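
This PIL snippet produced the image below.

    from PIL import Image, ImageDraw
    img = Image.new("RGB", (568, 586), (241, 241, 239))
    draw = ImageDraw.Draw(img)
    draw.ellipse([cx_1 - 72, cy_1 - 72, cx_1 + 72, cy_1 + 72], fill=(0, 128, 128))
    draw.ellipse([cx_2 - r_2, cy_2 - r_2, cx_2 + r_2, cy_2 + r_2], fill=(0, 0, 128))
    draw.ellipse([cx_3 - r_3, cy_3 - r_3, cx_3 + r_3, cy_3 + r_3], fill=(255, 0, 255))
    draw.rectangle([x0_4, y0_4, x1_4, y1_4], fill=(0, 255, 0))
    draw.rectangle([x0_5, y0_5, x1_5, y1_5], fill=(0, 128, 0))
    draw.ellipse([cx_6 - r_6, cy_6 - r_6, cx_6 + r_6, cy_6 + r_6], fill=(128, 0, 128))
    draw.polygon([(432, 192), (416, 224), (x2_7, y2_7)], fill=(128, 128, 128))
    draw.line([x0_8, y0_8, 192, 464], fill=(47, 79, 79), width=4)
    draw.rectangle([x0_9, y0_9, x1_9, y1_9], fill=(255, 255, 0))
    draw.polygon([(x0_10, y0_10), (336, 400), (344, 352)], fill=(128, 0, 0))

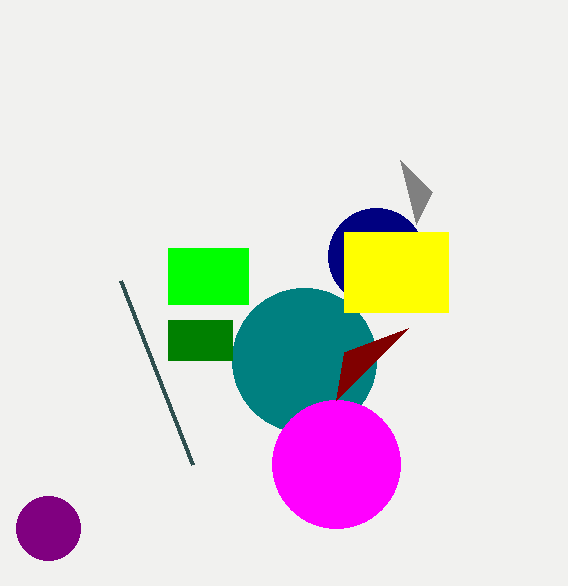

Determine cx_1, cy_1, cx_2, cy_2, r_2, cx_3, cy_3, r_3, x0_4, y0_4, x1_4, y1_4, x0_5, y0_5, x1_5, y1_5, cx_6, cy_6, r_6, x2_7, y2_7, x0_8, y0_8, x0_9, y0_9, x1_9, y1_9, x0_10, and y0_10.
cx_1 = 304
cy_1 = 360
cx_2 = 376
cy_2 = 256
r_2 = 48
cx_3 = 336
cy_3 = 464
r_3 = 64
x0_4 = 168
y0_4 = 248
x1_4 = 248
y1_4 = 304
x0_5 = 168
y0_5 = 320
x1_5 = 232
y1_5 = 360
cx_6 = 48
cy_6 = 528
r_6 = 32
x2_7 = 400
y2_7 = 160
x0_8 = 120
y0_8 = 280
x0_9 = 344
y0_9 = 232
x1_9 = 448
y1_9 = 312
x0_10 = 408
y0_10 = 328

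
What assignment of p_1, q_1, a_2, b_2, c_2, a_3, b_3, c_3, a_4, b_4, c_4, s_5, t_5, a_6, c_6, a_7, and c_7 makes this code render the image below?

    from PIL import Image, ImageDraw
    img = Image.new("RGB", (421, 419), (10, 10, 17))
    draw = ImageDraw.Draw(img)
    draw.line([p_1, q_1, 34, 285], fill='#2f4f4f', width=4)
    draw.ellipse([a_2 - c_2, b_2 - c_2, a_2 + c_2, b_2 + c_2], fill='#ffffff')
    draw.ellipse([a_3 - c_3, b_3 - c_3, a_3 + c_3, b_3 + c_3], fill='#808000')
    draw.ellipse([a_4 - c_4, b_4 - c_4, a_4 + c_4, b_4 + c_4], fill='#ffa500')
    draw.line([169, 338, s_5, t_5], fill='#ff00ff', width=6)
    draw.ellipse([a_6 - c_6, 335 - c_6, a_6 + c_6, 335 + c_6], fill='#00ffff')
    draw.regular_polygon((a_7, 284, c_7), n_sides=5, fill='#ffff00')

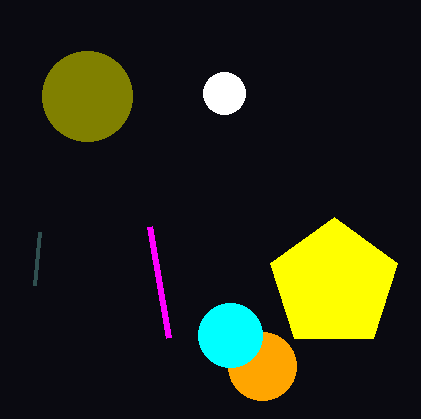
p_1 = 39; q_1 = 232; a_2 = 224; b_2 = 93; c_2 = 21; a_3 = 87; b_3 = 96; c_3 = 45; a_4 = 262; b_4 = 366; c_4 = 34; s_5 = 150; t_5 = 227; a_6 = 230; c_6 = 32; a_7 = 334; c_7 = 67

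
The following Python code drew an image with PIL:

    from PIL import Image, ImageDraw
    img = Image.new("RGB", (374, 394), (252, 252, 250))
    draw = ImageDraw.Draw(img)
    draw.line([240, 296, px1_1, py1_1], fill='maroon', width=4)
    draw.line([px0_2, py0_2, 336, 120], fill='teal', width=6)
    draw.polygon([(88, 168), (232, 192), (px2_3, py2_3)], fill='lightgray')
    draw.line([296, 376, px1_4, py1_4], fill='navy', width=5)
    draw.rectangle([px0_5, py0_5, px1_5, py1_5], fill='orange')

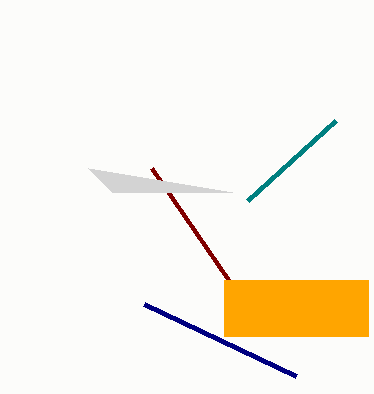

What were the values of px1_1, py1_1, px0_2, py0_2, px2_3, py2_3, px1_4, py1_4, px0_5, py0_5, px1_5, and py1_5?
px1_1 = 152; py1_1 = 168; px0_2 = 248; py0_2 = 200; px2_3 = 112; py2_3 = 192; px1_4 = 144; py1_4 = 304; px0_5 = 224; py0_5 = 280; px1_5 = 368; py1_5 = 336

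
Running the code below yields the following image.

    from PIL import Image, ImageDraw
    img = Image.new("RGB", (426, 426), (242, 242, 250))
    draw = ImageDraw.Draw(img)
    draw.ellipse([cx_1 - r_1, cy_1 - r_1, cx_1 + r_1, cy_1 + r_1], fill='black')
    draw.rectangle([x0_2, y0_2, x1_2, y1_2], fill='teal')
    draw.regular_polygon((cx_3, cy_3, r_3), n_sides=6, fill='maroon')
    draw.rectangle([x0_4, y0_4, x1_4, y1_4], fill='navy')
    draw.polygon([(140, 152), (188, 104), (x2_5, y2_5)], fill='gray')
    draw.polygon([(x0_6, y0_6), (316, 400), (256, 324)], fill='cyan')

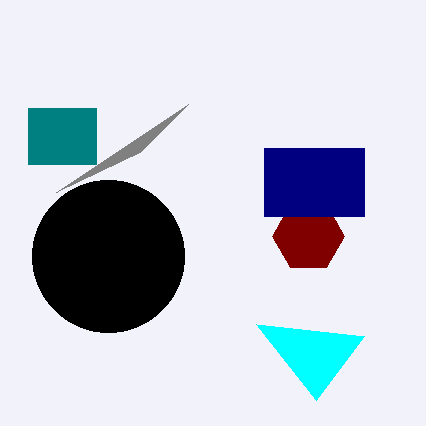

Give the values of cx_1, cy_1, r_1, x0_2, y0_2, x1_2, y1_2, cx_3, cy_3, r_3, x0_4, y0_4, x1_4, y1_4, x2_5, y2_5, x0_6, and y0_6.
cx_1 = 108; cy_1 = 256; r_1 = 76; x0_2 = 28; y0_2 = 108; x1_2 = 96; y1_2 = 164; cx_3 = 308; cy_3 = 236; r_3 = 36; x0_4 = 264; y0_4 = 148; x1_4 = 364; y1_4 = 216; x2_5 = 56; y2_5 = 192; x0_6 = 364; y0_6 = 336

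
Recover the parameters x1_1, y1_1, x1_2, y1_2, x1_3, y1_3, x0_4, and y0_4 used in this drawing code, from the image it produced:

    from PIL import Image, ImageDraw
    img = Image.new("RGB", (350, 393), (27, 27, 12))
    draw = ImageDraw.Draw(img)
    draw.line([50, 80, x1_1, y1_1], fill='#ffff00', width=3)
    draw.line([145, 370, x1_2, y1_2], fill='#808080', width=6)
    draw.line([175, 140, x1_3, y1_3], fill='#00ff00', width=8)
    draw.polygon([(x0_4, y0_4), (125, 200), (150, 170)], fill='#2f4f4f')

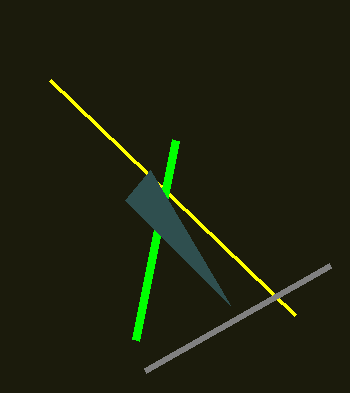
x1_1 = 295, y1_1 = 315, x1_2 = 330, y1_2 = 265, x1_3 = 135, y1_3 = 340, x0_4 = 230, y0_4 = 305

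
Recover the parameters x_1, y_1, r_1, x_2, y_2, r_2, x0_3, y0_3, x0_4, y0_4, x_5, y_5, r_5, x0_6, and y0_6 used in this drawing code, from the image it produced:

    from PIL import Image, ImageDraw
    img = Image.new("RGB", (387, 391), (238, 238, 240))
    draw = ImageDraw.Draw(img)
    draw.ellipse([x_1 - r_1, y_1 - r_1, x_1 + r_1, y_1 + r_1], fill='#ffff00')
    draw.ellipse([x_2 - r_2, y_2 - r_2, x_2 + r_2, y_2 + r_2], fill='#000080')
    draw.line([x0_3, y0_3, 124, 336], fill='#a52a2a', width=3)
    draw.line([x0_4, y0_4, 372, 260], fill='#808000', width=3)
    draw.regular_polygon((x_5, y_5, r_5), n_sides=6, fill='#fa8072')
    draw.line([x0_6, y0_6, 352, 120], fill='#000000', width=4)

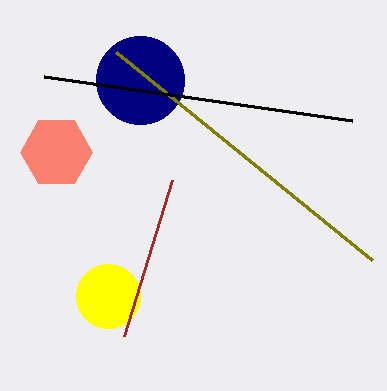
x_1 = 108; y_1 = 296; r_1 = 32; x_2 = 140; y_2 = 80; r_2 = 44; x0_3 = 172; y0_3 = 180; x0_4 = 116; y0_4 = 52; x_5 = 56; y_5 = 152; r_5 = 36; x0_6 = 44; y0_6 = 76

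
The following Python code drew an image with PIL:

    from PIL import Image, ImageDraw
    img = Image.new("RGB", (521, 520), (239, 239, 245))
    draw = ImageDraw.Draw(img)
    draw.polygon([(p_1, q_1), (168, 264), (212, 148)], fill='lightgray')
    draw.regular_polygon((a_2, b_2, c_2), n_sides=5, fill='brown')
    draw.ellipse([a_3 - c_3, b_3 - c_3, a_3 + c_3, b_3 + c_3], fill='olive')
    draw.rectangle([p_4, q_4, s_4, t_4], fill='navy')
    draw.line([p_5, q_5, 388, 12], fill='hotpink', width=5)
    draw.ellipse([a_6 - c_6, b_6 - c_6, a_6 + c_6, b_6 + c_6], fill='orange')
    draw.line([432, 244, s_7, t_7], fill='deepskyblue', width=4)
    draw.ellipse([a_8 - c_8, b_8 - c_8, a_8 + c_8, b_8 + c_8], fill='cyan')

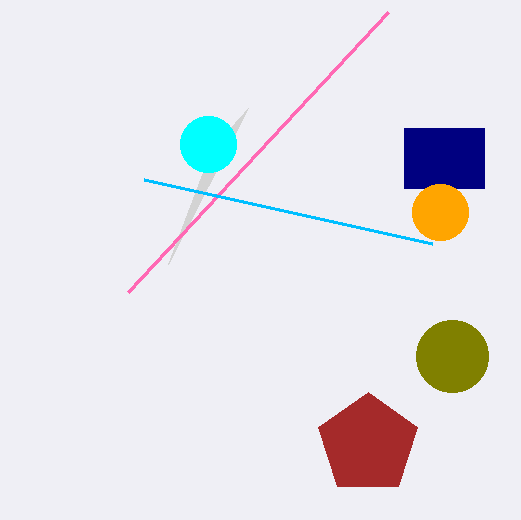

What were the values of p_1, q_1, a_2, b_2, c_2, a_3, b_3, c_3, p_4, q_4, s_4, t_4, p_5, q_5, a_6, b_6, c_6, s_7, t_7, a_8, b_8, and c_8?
p_1 = 248; q_1 = 108; a_2 = 368; b_2 = 444; c_2 = 52; a_3 = 452; b_3 = 356; c_3 = 36; p_4 = 404; q_4 = 128; s_4 = 484; t_4 = 188; p_5 = 128; q_5 = 292; a_6 = 440; b_6 = 212; c_6 = 28; s_7 = 144; t_7 = 180; a_8 = 208; b_8 = 144; c_8 = 28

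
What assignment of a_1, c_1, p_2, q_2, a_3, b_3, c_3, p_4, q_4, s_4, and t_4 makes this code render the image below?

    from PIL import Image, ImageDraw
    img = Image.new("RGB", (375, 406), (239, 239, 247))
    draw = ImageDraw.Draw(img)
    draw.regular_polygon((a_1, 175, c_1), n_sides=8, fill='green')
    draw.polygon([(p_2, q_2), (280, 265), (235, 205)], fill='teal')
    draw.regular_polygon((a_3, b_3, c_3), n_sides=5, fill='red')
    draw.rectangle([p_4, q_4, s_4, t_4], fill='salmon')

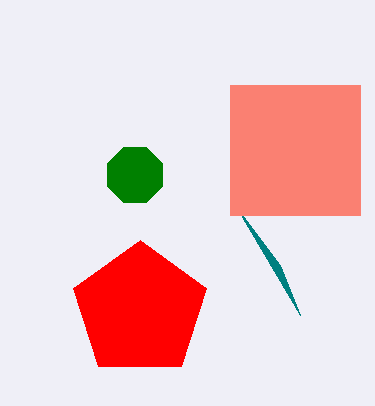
a_1 = 135, c_1 = 30, p_2 = 300, q_2 = 315, a_3 = 140, b_3 = 310, c_3 = 70, p_4 = 230, q_4 = 85, s_4 = 360, t_4 = 215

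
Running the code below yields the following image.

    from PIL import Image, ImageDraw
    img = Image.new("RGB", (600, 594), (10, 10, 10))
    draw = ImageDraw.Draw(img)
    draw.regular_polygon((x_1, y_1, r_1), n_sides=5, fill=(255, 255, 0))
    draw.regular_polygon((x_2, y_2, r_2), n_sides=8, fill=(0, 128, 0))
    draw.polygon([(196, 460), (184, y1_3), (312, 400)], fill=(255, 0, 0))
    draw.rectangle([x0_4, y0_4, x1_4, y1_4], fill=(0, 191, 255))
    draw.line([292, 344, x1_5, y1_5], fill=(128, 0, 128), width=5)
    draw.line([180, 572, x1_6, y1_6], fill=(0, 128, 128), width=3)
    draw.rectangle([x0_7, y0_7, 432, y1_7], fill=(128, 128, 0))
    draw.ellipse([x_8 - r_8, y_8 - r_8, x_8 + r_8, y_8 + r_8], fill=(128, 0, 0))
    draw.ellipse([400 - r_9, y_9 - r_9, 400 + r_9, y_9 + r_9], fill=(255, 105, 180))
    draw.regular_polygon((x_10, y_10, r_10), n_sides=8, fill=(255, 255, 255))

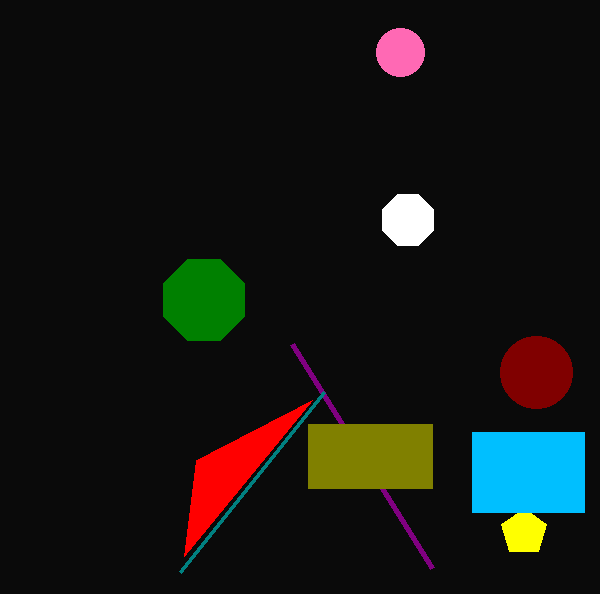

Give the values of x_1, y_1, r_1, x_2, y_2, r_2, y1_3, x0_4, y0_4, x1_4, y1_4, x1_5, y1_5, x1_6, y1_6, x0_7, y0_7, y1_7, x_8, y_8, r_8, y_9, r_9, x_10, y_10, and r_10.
x_1 = 524
y_1 = 532
r_1 = 24
x_2 = 204
y_2 = 300
r_2 = 44
y1_3 = 556
x0_4 = 472
y0_4 = 432
x1_4 = 584
y1_4 = 512
x1_5 = 432
y1_5 = 568
x1_6 = 324
y1_6 = 392
x0_7 = 308
y0_7 = 424
y1_7 = 488
x_8 = 536
y_8 = 372
r_8 = 36
y_9 = 52
r_9 = 24
x_10 = 408
y_10 = 220
r_10 = 28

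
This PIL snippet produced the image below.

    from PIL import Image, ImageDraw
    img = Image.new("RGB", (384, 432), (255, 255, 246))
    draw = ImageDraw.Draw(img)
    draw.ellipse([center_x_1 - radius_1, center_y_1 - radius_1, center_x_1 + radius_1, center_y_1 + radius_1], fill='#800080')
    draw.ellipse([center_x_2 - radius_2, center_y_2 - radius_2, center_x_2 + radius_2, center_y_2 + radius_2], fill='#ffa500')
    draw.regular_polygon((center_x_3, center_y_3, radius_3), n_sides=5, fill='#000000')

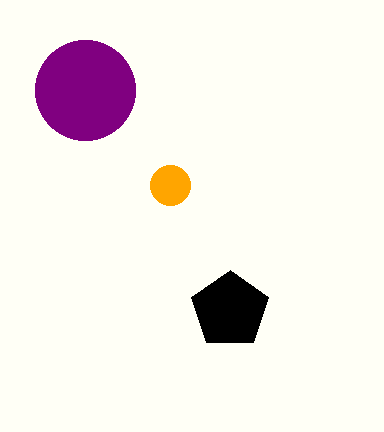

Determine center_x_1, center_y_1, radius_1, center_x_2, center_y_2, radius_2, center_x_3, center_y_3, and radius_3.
center_x_1 = 85, center_y_1 = 90, radius_1 = 50, center_x_2 = 170, center_y_2 = 185, radius_2 = 20, center_x_3 = 230, center_y_3 = 310, radius_3 = 40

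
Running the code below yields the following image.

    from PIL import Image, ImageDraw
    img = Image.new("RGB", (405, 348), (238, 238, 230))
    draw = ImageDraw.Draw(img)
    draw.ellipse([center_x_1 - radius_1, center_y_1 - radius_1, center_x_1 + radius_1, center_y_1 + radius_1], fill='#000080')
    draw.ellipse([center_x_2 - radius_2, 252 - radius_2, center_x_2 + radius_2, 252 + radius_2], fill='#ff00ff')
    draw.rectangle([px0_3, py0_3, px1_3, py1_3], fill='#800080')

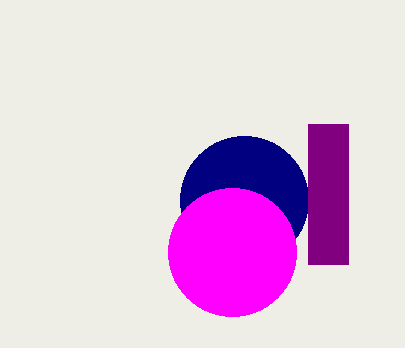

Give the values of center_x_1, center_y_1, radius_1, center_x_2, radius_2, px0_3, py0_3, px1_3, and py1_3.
center_x_1 = 244, center_y_1 = 200, radius_1 = 64, center_x_2 = 232, radius_2 = 64, px0_3 = 308, py0_3 = 124, px1_3 = 348, py1_3 = 264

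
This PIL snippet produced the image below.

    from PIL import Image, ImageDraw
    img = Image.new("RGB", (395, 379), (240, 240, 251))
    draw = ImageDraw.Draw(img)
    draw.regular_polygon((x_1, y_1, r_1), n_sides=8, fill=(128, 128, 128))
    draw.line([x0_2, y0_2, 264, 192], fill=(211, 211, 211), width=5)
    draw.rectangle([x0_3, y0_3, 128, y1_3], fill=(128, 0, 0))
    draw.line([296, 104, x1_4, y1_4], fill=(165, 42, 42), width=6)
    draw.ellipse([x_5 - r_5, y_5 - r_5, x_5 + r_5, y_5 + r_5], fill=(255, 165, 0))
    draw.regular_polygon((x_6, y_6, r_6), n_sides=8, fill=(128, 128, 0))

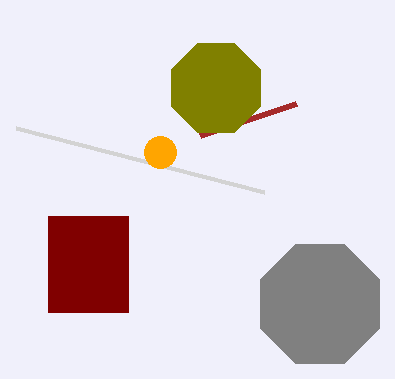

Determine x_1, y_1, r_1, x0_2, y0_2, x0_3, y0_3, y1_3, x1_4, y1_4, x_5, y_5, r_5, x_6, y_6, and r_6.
x_1 = 320; y_1 = 304; r_1 = 64; x0_2 = 16; y0_2 = 128; x0_3 = 48; y0_3 = 216; y1_3 = 312; x1_4 = 200; y1_4 = 136; x_5 = 160; y_5 = 152; r_5 = 16; x_6 = 216; y_6 = 88; r_6 = 48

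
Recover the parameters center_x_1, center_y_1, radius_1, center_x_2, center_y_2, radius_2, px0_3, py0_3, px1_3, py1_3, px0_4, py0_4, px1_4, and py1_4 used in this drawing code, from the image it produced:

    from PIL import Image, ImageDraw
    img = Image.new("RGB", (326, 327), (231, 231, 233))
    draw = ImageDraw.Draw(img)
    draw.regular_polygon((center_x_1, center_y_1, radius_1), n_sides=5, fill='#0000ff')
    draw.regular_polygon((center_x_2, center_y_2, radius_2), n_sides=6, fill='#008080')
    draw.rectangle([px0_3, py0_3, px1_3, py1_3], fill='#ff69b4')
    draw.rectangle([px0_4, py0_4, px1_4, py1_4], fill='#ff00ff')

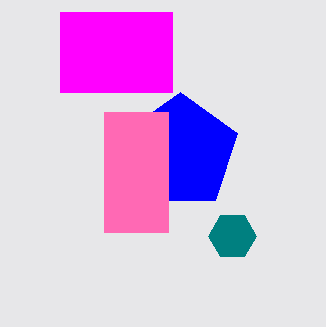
center_x_1 = 180; center_y_1 = 152; radius_1 = 60; center_x_2 = 232; center_y_2 = 236; radius_2 = 24; px0_3 = 104; py0_3 = 112; px1_3 = 168; py1_3 = 232; px0_4 = 60; py0_4 = 12; px1_4 = 172; py1_4 = 92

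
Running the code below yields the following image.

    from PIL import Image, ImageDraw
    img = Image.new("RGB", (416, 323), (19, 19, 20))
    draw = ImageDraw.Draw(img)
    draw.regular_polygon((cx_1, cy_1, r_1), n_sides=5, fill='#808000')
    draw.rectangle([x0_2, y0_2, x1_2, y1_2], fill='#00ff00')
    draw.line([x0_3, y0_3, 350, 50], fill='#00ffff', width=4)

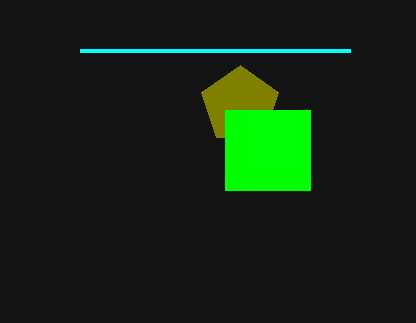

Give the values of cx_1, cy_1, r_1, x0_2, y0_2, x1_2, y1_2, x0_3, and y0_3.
cx_1 = 240, cy_1 = 105, r_1 = 40, x0_2 = 225, y0_2 = 110, x1_2 = 310, y1_2 = 190, x0_3 = 80, y0_3 = 50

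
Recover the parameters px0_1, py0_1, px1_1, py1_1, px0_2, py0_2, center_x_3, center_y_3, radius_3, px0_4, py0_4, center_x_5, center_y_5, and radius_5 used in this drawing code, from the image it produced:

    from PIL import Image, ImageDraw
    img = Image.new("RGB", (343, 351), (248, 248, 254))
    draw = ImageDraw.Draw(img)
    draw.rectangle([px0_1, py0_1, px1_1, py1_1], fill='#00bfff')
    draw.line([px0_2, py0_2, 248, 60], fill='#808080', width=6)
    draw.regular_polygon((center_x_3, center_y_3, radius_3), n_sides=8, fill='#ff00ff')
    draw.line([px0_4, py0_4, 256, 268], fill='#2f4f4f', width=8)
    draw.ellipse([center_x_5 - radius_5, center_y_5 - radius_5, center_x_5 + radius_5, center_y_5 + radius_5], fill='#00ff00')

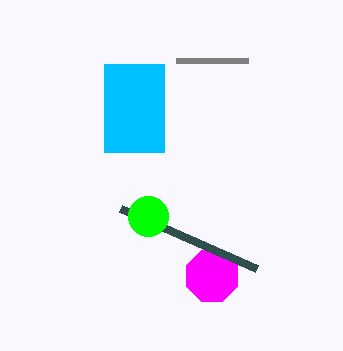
px0_1 = 104, py0_1 = 64, px1_1 = 164, py1_1 = 152, px0_2 = 176, py0_2 = 60, center_x_3 = 212, center_y_3 = 276, radius_3 = 28, px0_4 = 120, py0_4 = 208, center_x_5 = 148, center_y_5 = 216, radius_5 = 20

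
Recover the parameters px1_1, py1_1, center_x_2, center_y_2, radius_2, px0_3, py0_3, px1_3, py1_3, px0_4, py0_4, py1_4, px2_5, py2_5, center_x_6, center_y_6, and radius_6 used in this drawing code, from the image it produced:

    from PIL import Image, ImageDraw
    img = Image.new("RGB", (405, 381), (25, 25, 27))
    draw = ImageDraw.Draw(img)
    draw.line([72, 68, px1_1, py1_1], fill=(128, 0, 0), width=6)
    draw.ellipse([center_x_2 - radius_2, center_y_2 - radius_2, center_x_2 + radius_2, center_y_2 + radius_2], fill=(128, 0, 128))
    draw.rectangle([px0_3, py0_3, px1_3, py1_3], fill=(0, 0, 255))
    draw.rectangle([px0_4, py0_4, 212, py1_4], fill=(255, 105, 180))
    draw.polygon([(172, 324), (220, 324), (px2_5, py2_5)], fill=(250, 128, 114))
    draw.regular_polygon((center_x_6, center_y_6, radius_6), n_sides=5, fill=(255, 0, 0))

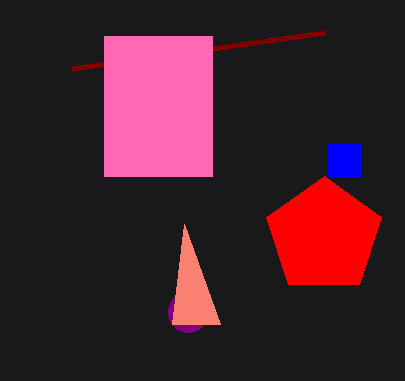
px1_1 = 324, py1_1 = 32, center_x_2 = 188, center_y_2 = 312, radius_2 = 20, px0_3 = 328, py0_3 = 144, px1_3 = 360, py1_3 = 176, px0_4 = 104, py0_4 = 36, py1_4 = 176, px2_5 = 184, py2_5 = 224, center_x_6 = 324, center_y_6 = 236, radius_6 = 60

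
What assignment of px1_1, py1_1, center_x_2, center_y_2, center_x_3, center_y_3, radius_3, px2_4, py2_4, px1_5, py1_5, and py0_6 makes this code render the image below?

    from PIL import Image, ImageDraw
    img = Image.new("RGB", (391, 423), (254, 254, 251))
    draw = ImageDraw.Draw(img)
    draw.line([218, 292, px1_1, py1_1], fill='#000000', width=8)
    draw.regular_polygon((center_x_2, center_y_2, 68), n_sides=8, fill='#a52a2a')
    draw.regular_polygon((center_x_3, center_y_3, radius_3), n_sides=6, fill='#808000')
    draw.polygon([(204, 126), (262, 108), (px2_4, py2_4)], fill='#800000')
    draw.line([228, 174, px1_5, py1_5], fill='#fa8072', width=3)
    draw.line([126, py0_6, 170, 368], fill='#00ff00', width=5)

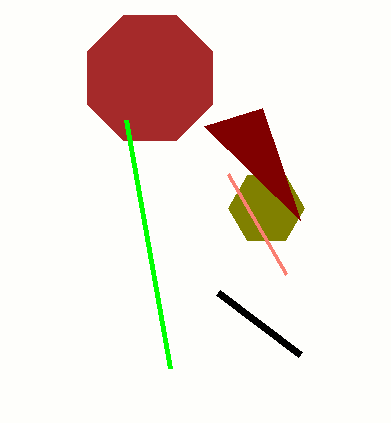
px1_1 = 300; py1_1 = 354; center_x_2 = 150; center_y_2 = 78; center_x_3 = 266; center_y_3 = 208; radius_3 = 38; px2_4 = 300; py2_4 = 220; px1_5 = 286; py1_5 = 274; py0_6 = 120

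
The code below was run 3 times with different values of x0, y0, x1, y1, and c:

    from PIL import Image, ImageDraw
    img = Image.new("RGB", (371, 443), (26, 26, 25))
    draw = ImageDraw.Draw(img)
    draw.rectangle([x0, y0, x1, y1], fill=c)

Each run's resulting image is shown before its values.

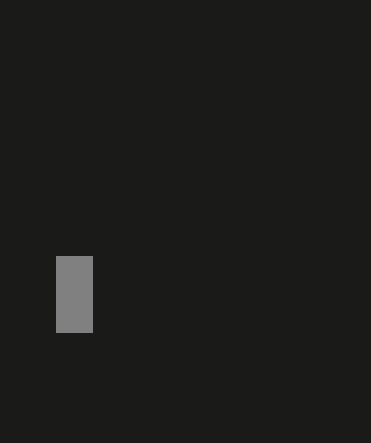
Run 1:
x0 = 56; y0 = 256; x1 = 92; y1 = 332; c = 'gray'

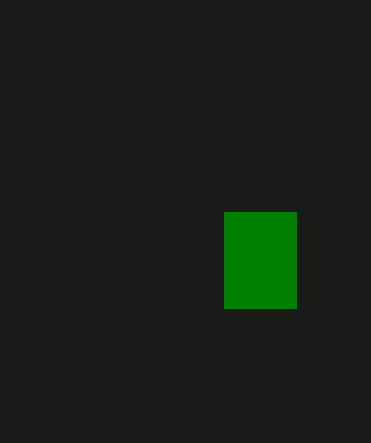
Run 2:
x0 = 224
y0 = 212
x1 = 296
y1 = 308
c = 'green'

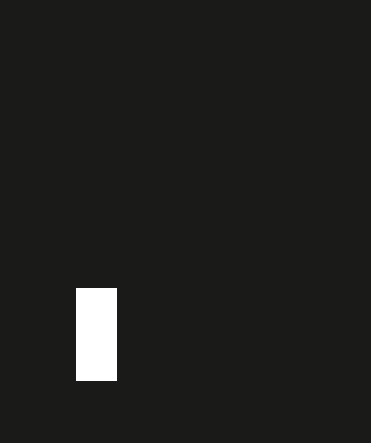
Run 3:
x0 = 76; y0 = 288; x1 = 116; y1 = 380; c = 'white'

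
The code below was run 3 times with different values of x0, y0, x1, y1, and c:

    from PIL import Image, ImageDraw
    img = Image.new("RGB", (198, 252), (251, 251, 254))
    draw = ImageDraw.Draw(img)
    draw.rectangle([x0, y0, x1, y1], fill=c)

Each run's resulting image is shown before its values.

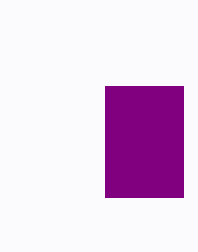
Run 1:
x0 = 105
y0 = 86
x1 = 183
y1 = 197
c = 'purple'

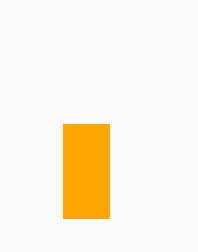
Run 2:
x0 = 63
y0 = 124
x1 = 109
y1 = 218
c = 'orange'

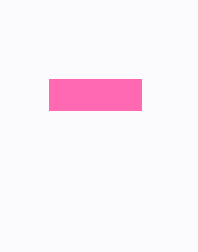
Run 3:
x0 = 49
y0 = 79
x1 = 141
y1 = 110
c = 'hotpink'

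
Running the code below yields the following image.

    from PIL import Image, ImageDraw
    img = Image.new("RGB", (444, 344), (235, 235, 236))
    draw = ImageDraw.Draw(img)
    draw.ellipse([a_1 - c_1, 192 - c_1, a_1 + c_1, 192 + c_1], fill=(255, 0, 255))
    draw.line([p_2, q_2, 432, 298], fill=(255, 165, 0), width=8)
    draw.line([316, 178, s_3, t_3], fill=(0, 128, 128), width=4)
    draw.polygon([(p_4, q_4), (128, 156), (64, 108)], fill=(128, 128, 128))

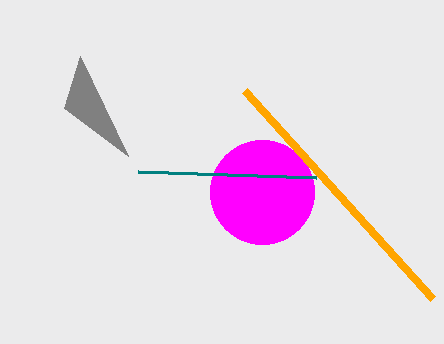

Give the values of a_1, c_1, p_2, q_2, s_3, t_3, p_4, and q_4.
a_1 = 262
c_1 = 52
p_2 = 244
q_2 = 90
s_3 = 138
t_3 = 172
p_4 = 80
q_4 = 56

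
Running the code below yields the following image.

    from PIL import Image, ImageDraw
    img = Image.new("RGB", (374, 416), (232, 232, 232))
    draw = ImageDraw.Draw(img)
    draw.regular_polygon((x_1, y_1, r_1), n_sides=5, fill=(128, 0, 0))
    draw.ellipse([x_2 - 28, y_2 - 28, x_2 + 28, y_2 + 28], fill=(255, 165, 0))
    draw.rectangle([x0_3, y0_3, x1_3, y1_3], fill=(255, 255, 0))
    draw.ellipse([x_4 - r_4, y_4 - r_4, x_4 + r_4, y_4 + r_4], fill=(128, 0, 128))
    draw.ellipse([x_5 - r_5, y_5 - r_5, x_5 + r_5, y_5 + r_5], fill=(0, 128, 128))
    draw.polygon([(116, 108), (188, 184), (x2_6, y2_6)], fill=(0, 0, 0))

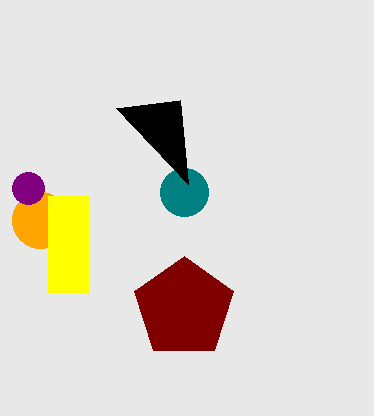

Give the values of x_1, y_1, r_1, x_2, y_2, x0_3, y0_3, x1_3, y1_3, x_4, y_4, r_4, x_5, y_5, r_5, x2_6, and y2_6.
x_1 = 184; y_1 = 308; r_1 = 52; x_2 = 40; y_2 = 220; x0_3 = 48; y0_3 = 196; x1_3 = 88; y1_3 = 292; x_4 = 28; y_4 = 188; r_4 = 16; x_5 = 184; y_5 = 192; r_5 = 24; x2_6 = 180; y2_6 = 100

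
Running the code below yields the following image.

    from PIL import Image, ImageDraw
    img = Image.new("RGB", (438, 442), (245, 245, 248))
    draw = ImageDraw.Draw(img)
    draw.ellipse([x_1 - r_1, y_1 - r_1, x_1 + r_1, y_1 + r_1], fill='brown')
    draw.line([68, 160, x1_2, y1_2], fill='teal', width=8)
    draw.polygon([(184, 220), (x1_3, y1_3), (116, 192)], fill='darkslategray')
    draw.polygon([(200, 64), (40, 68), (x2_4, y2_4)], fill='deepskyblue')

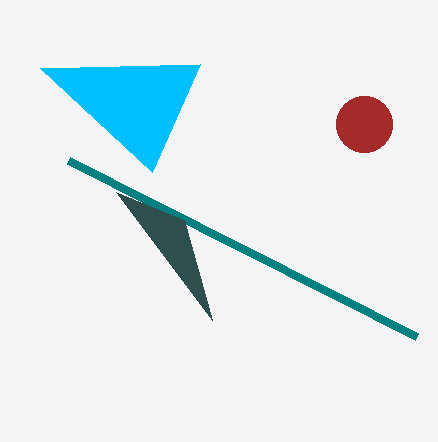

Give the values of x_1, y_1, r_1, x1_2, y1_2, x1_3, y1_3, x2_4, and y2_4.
x_1 = 364; y_1 = 124; r_1 = 28; x1_2 = 416; y1_2 = 336; x1_3 = 212; y1_3 = 320; x2_4 = 152; y2_4 = 172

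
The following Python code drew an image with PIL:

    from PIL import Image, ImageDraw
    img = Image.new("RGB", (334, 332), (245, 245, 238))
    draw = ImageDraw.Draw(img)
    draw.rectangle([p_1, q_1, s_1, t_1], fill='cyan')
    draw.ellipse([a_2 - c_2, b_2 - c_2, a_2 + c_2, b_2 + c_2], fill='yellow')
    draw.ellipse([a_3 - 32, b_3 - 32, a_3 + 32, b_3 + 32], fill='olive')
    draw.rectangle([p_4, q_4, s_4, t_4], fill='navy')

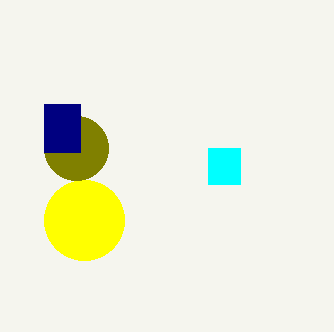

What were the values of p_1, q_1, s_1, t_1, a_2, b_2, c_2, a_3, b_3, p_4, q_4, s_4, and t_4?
p_1 = 208
q_1 = 148
s_1 = 240
t_1 = 184
a_2 = 84
b_2 = 220
c_2 = 40
a_3 = 76
b_3 = 148
p_4 = 44
q_4 = 104
s_4 = 80
t_4 = 152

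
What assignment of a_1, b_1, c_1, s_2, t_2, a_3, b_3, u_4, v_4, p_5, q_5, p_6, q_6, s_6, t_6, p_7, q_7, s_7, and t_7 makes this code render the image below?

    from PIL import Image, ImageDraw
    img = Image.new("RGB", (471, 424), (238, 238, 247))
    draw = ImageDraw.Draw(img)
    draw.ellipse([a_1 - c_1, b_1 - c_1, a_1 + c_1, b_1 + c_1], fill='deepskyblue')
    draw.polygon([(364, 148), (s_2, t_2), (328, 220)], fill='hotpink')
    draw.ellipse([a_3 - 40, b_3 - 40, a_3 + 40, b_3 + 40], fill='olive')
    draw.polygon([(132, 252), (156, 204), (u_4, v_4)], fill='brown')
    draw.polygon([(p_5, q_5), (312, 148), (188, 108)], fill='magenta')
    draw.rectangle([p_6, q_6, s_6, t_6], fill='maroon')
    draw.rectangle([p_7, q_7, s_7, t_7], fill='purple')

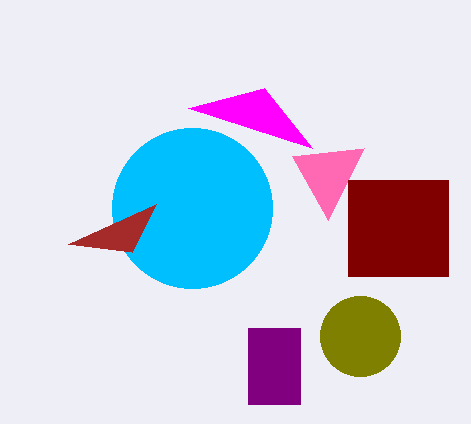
a_1 = 192
b_1 = 208
c_1 = 80
s_2 = 292
t_2 = 156
a_3 = 360
b_3 = 336
u_4 = 68
v_4 = 244
p_5 = 264
q_5 = 88
p_6 = 348
q_6 = 180
s_6 = 448
t_6 = 276
p_7 = 248
q_7 = 328
s_7 = 300
t_7 = 404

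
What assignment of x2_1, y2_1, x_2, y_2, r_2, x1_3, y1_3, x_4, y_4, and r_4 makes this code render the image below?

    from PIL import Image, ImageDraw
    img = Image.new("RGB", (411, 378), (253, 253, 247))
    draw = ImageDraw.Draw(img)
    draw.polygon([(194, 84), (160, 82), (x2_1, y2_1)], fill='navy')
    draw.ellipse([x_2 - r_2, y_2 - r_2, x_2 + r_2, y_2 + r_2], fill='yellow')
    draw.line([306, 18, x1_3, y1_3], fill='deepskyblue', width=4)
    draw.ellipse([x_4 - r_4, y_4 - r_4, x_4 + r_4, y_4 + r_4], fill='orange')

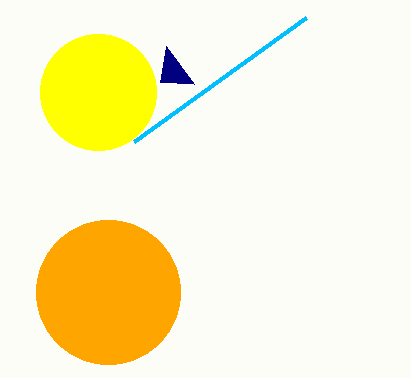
x2_1 = 166
y2_1 = 46
x_2 = 98
y_2 = 92
r_2 = 58
x1_3 = 134
y1_3 = 142
x_4 = 108
y_4 = 292
r_4 = 72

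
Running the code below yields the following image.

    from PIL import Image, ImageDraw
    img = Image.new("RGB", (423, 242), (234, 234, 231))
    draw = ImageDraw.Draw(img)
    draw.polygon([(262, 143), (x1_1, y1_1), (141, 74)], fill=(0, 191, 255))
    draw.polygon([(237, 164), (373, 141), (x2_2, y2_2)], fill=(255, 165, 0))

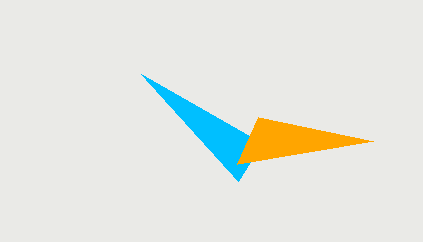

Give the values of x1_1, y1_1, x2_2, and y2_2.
x1_1 = 238; y1_1 = 181; x2_2 = 258; y2_2 = 117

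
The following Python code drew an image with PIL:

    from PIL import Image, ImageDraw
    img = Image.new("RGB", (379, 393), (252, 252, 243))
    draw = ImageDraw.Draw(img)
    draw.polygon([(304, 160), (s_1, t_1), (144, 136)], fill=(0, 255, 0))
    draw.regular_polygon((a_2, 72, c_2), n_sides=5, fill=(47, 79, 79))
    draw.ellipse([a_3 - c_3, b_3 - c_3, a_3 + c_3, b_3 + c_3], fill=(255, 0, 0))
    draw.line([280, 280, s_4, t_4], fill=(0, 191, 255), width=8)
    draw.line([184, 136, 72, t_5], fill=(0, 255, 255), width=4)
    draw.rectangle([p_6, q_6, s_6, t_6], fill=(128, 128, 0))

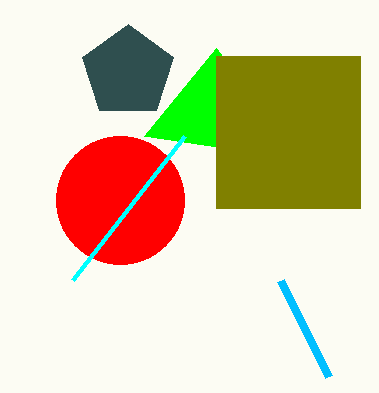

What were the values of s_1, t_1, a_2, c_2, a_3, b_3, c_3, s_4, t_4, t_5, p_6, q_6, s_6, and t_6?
s_1 = 216; t_1 = 48; a_2 = 128; c_2 = 48; a_3 = 120; b_3 = 200; c_3 = 64; s_4 = 328; t_4 = 376; t_5 = 280; p_6 = 216; q_6 = 56; s_6 = 360; t_6 = 208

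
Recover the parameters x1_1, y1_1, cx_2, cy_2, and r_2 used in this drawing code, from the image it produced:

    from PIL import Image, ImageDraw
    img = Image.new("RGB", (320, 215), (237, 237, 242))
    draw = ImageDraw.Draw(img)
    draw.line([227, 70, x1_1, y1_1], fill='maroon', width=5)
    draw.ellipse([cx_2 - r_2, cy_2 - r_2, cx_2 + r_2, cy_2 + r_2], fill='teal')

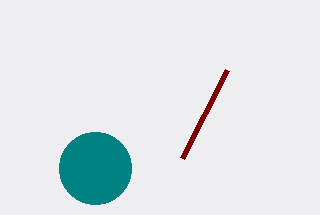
x1_1 = 182
y1_1 = 158
cx_2 = 95
cy_2 = 168
r_2 = 36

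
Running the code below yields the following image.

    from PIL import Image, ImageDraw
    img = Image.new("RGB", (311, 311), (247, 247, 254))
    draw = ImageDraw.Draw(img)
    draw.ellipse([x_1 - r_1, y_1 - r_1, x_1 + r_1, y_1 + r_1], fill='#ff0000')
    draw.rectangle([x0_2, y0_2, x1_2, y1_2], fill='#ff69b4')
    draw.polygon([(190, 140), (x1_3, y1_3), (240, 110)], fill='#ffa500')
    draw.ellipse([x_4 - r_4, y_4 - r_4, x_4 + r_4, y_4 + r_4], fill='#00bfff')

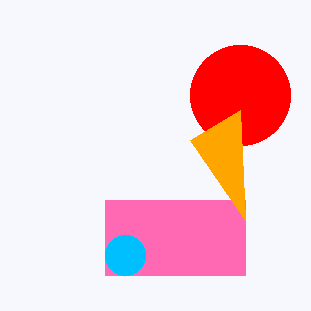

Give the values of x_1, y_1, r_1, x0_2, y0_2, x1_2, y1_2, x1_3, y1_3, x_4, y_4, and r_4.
x_1 = 240
y_1 = 95
r_1 = 50
x0_2 = 105
y0_2 = 200
x1_2 = 245
y1_2 = 275
x1_3 = 245
y1_3 = 220
x_4 = 125
y_4 = 255
r_4 = 20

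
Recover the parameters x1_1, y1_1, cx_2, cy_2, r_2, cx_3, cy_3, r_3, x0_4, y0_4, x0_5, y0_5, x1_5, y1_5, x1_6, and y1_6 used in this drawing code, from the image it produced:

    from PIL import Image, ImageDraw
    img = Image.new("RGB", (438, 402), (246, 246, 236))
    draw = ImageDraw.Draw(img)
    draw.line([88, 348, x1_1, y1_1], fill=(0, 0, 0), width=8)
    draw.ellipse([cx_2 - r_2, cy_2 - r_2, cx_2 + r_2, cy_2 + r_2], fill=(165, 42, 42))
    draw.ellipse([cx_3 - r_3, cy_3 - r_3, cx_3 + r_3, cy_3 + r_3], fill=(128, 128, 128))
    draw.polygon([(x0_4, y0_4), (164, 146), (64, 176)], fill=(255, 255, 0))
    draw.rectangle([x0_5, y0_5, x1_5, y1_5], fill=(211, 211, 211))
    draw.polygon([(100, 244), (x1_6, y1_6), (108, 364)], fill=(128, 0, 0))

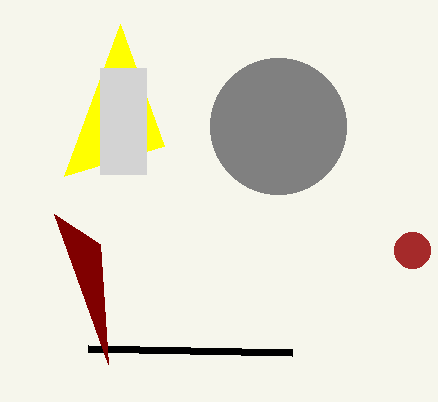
x1_1 = 292; y1_1 = 352; cx_2 = 412; cy_2 = 250; r_2 = 18; cx_3 = 278; cy_3 = 126; r_3 = 68; x0_4 = 120; y0_4 = 24; x0_5 = 100; y0_5 = 68; x1_5 = 146; y1_5 = 174; x1_6 = 54; y1_6 = 214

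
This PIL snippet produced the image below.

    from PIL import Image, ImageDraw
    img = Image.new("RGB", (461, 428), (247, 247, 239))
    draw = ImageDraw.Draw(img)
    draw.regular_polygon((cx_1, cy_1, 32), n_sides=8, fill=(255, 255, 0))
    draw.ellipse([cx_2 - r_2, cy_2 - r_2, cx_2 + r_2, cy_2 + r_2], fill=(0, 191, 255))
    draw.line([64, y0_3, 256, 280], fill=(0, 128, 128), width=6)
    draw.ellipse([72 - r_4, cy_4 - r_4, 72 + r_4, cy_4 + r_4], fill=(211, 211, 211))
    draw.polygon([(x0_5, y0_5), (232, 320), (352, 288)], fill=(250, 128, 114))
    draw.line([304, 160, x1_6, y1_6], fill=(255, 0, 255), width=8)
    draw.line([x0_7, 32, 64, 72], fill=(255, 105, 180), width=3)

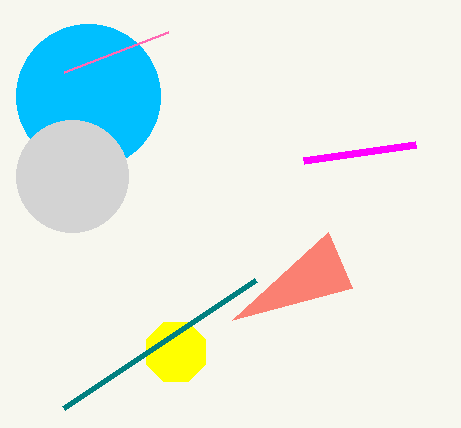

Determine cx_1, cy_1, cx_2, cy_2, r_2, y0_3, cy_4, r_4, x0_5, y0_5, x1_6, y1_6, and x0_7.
cx_1 = 176, cy_1 = 352, cx_2 = 88, cy_2 = 96, r_2 = 72, y0_3 = 408, cy_4 = 176, r_4 = 56, x0_5 = 328, y0_5 = 232, x1_6 = 416, y1_6 = 144, x0_7 = 168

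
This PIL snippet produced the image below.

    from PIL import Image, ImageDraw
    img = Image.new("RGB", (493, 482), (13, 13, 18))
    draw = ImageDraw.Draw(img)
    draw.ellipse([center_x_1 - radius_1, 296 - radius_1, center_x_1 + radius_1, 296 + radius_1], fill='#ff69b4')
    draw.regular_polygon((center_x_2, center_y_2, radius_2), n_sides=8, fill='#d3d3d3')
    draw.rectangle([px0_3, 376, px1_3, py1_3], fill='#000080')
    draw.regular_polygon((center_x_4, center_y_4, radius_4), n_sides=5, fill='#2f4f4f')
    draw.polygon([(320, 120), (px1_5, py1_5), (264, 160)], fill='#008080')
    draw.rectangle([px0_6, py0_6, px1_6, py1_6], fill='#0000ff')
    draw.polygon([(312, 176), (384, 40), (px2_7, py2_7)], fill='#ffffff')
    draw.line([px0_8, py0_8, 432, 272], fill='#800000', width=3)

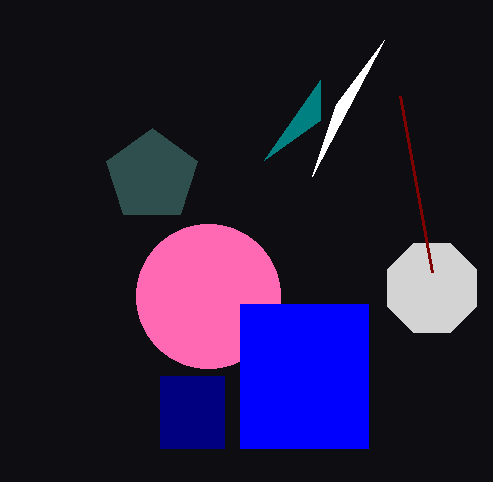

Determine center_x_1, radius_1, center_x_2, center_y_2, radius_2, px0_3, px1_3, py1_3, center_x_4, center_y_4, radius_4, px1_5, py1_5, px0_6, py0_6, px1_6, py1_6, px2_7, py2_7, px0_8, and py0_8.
center_x_1 = 208; radius_1 = 72; center_x_2 = 432; center_y_2 = 288; radius_2 = 48; px0_3 = 160; px1_3 = 224; py1_3 = 448; center_x_4 = 152; center_y_4 = 176; radius_4 = 48; px1_5 = 320; py1_5 = 80; px0_6 = 240; py0_6 = 304; px1_6 = 368; py1_6 = 448; px2_7 = 336; py2_7 = 104; px0_8 = 400; py0_8 = 96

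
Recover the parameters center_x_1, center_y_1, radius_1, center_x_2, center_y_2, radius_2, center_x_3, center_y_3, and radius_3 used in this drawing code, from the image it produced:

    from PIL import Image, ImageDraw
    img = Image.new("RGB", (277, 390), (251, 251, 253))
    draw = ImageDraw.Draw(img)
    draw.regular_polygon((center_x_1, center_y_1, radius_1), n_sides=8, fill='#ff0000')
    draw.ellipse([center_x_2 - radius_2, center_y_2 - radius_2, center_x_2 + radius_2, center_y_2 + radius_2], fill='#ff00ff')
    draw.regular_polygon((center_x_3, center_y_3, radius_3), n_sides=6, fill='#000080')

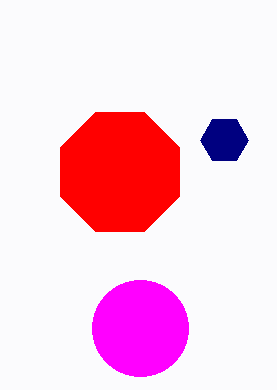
center_x_1 = 120, center_y_1 = 172, radius_1 = 64, center_x_2 = 140, center_y_2 = 328, radius_2 = 48, center_x_3 = 224, center_y_3 = 140, radius_3 = 24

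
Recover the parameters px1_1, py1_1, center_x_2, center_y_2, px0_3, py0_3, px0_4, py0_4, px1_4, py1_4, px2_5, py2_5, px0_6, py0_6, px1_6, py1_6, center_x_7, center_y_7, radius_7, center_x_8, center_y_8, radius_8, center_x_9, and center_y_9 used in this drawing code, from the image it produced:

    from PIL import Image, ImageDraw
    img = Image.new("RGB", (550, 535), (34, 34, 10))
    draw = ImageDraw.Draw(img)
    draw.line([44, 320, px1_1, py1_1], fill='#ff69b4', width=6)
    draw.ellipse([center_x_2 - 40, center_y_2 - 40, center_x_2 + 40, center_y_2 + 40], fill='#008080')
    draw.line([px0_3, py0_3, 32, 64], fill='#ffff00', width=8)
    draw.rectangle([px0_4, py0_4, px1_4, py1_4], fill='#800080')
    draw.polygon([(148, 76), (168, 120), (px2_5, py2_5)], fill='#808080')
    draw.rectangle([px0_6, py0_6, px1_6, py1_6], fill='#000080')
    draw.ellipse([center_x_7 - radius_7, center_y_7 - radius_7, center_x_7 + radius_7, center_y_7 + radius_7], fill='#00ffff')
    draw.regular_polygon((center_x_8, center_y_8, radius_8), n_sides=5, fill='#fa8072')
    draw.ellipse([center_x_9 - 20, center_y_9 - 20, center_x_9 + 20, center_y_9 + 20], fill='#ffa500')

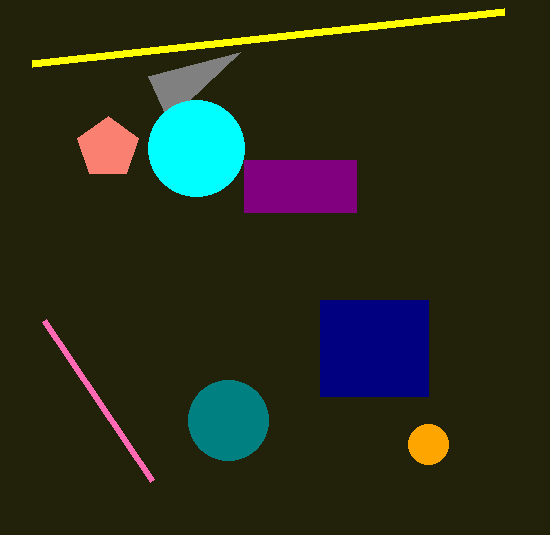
px1_1 = 152; py1_1 = 480; center_x_2 = 228; center_y_2 = 420; px0_3 = 504; py0_3 = 12; px0_4 = 244; py0_4 = 160; px1_4 = 356; py1_4 = 212; px2_5 = 240; py2_5 = 52; px0_6 = 320; py0_6 = 300; px1_6 = 428; py1_6 = 396; center_x_7 = 196; center_y_7 = 148; radius_7 = 48; center_x_8 = 108; center_y_8 = 148; radius_8 = 32; center_x_9 = 428; center_y_9 = 444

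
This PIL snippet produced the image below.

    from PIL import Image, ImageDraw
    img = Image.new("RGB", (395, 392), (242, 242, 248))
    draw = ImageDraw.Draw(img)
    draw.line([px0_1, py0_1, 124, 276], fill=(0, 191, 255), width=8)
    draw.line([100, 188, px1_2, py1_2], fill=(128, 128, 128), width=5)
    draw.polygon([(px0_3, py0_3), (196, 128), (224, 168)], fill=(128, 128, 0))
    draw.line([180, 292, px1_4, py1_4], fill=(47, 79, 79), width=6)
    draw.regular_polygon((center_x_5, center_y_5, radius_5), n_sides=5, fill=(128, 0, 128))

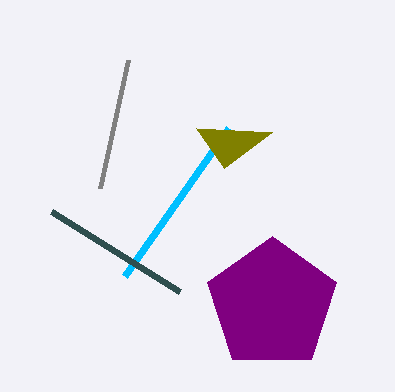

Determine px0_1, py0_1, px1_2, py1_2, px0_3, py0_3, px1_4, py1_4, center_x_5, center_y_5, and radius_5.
px0_1 = 228, py0_1 = 128, px1_2 = 128, py1_2 = 60, px0_3 = 272, py0_3 = 132, px1_4 = 52, py1_4 = 212, center_x_5 = 272, center_y_5 = 304, radius_5 = 68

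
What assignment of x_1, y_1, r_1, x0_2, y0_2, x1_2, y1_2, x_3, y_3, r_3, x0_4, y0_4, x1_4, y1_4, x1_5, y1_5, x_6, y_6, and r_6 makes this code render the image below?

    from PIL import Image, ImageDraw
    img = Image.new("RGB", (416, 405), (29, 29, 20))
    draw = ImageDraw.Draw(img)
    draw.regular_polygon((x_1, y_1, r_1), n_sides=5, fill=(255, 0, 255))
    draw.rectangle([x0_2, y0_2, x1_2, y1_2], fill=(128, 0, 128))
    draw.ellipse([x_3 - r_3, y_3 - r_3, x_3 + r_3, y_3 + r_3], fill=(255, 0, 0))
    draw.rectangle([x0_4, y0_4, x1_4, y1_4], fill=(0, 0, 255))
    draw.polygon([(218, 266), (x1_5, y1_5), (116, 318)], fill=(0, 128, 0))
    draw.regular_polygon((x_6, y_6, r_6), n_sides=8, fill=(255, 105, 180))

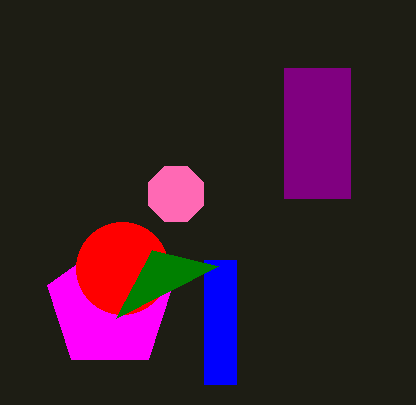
x_1 = 110; y_1 = 306; r_1 = 66; x0_2 = 284; y0_2 = 68; x1_2 = 350; y1_2 = 198; x_3 = 122; y_3 = 268; r_3 = 46; x0_4 = 204; y0_4 = 260; x1_4 = 236; y1_4 = 384; x1_5 = 152; y1_5 = 250; x_6 = 176; y_6 = 194; r_6 = 30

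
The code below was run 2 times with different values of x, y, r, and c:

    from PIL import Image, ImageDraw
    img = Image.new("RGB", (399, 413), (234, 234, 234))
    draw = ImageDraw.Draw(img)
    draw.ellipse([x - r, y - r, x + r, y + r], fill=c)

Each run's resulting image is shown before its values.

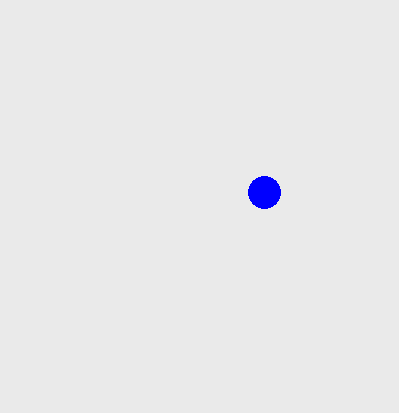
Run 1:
x = 264, y = 192, r = 16, c = 'blue'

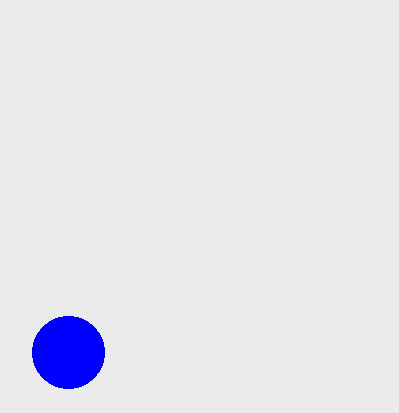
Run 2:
x = 68
y = 352
r = 36
c = 'blue'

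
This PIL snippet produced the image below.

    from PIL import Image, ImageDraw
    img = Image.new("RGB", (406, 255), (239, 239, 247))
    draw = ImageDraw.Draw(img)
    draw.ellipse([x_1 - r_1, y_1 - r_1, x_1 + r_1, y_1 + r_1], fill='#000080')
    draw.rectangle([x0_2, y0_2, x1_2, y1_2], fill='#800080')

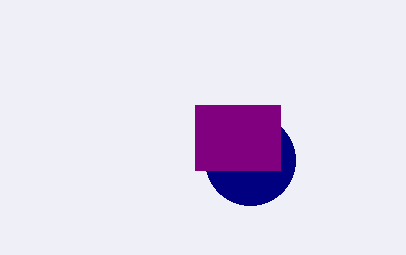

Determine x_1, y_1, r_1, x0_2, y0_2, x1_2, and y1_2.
x_1 = 250, y_1 = 160, r_1 = 45, x0_2 = 195, y0_2 = 105, x1_2 = 280, y1_2 = 170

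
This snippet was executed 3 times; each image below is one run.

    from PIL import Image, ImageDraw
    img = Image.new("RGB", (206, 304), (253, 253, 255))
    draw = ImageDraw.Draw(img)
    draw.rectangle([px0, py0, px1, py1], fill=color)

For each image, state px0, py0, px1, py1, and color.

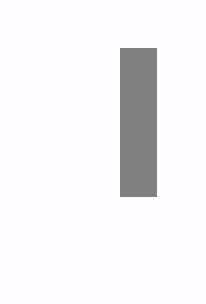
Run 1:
px0 = 120, py0 = 48, px1 = 156, py1 = 196, color = 'gray'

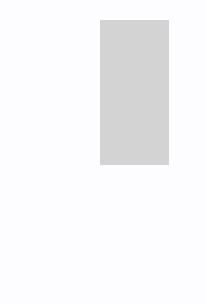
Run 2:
px0 = 100; py0 = 20; px1 = 168; py1 = 164; color = 'lightgray'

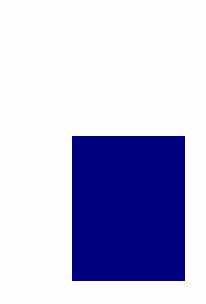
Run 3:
px0 = 72, py0 = 136, px1 = 184, py1 = 280, color = 'navy'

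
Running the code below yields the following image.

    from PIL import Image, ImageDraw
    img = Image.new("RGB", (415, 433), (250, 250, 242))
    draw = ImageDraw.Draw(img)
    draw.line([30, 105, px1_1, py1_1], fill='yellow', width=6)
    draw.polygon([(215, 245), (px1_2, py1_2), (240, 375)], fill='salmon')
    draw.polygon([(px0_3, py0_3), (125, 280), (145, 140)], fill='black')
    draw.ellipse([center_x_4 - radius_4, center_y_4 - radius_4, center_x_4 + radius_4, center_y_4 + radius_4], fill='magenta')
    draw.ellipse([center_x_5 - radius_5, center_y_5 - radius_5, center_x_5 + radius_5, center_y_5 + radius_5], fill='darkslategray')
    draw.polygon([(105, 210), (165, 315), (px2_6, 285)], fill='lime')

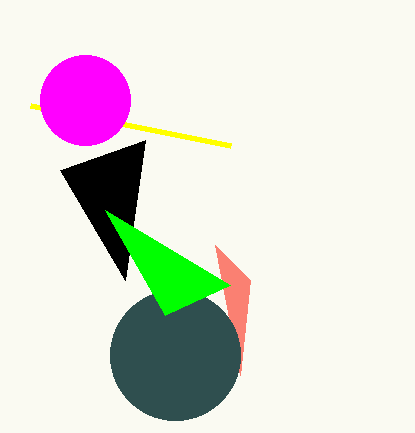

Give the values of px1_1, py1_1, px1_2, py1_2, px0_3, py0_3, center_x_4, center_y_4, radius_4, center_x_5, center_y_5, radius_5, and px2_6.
px1_1 = 230
py1_1 = 145
px1_2 = 250
py1_2 = 280
px0_3 = 60
py0_3 = 170
center_x_4 = 85
center_y_4 = 100
radius_4 = 45
center_x_5 = 175
center_y_5 = 355
radius_5 = 65
px2_6 = 230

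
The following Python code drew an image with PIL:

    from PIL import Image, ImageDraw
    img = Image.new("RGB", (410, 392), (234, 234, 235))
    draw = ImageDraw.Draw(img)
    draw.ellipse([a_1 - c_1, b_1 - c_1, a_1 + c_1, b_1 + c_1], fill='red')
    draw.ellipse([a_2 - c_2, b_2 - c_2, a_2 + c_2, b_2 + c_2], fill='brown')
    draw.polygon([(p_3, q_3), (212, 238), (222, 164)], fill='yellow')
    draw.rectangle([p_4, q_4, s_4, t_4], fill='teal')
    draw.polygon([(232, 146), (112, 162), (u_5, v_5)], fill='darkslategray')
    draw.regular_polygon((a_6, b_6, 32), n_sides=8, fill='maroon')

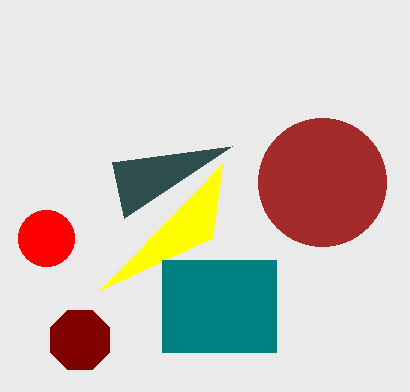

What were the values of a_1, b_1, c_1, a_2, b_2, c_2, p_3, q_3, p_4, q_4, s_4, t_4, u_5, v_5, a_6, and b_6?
a_1 = 46, b_1 = 238, c_1 = 28, a_2 = 322, b_2 = 182, c_2 = 64, p_3 = 100, q_3 = 290, p_4 = 162, q_4 = 260, s_4 = 276, t_4 = 352, u_5 = 124, v_5 = 218, a_6 = 80, b_6 = 340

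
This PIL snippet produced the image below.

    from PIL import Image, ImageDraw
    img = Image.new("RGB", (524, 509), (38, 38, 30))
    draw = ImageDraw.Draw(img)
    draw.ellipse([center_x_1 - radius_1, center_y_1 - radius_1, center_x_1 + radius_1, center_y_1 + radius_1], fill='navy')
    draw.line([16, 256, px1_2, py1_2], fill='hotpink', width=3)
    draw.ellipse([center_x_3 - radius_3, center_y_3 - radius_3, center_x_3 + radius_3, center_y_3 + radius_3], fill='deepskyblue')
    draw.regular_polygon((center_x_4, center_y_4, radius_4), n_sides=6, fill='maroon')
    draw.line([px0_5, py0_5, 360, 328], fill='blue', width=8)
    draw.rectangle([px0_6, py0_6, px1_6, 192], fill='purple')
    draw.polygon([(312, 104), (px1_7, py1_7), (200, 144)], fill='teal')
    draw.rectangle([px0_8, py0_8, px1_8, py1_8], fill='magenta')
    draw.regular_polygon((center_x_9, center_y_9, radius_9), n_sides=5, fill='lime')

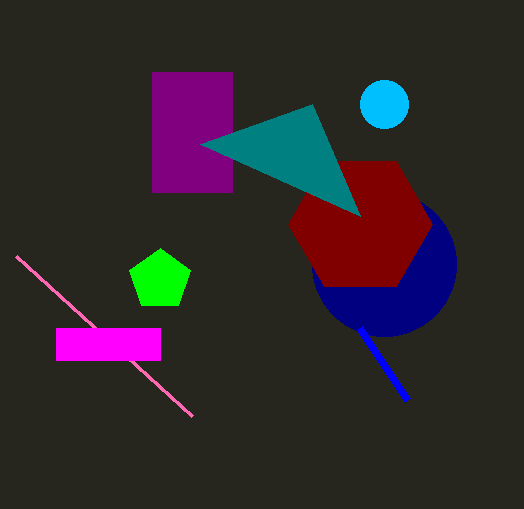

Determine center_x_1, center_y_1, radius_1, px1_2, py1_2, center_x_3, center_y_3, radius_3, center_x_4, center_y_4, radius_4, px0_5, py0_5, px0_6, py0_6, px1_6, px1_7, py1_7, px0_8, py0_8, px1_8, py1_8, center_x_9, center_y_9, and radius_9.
center_x_1 = 384; center_y_1 = 264; radius_1 = 72; px1_2 = 192; py1_2 = 416; center_x_3 = 384; center_y_3 = 104; radius_3 = 24; center_x_4 = 360; center_y_4 = 224; radius_4 = 72; px0_5 = 408; py0_5 = 400; px0_6 = 152; py0_6 = 72; px1_6 = 232; px1_7 = 360; py1_7 = 216; px0_8 = 56; py0_8 = 328; px1_8 = 160; py1_8 = 360; center_x_9 = 160; center_y_9 = 280; radius_9 = 32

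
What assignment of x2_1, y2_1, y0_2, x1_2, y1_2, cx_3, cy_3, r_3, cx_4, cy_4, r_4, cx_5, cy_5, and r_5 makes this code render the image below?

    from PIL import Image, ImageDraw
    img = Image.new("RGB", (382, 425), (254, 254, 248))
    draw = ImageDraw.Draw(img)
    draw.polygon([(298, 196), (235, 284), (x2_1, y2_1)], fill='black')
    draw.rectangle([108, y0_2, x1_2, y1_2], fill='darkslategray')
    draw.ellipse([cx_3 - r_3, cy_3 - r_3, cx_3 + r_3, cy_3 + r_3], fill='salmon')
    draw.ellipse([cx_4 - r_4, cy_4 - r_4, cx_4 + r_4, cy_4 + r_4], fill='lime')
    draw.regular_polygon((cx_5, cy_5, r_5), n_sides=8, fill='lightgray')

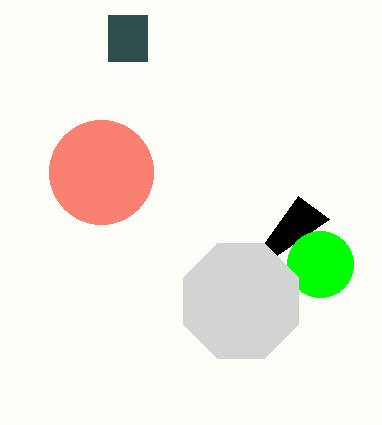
x2_1 = 329
y2_1 = 219
y0_2 = 15
x1_2 = 147
y1_2 = 61
cx_3 = 101
cy_3 = 172
r_3 = 52
cx_4 = 320
cy_4 = 264
r_4 = 33
cx_5 = 241
cy_5 = 301
r_5 = 62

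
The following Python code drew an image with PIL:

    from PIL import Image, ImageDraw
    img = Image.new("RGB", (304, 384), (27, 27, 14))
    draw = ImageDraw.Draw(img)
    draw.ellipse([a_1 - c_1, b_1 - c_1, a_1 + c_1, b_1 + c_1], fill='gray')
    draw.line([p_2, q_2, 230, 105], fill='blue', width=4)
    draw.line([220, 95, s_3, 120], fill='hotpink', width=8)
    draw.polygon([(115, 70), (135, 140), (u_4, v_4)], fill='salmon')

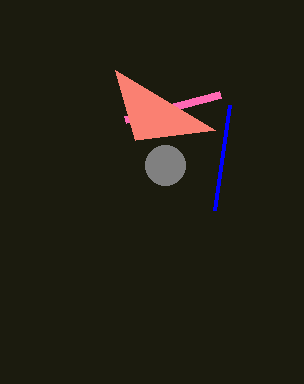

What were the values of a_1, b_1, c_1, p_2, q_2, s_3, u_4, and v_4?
a_1 = 165; b_1 = 165; c_1 = 20; p_2 = 215; q_2 = 210; s_3 = 125; u_4 = 215; v_4 = 130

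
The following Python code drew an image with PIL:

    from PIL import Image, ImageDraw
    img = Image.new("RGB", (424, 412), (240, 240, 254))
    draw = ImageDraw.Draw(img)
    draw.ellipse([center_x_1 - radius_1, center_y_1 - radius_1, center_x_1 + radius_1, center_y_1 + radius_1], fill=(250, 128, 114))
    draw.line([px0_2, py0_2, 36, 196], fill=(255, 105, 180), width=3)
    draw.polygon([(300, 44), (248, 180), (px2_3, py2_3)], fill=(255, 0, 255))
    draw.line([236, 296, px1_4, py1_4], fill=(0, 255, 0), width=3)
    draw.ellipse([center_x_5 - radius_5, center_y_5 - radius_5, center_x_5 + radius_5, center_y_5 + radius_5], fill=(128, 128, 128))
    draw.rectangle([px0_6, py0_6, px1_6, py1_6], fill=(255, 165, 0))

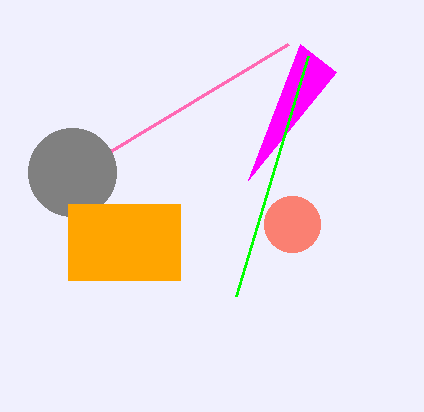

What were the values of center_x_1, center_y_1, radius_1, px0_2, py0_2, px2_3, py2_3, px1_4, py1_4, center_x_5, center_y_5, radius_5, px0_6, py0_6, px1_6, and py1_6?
center_x_1 = 292; center_y_1 = 224; radius_1 = 28; px0_2 = 288; py0_2 = 44; px2_3 = 336; py2_3 = 72; px1_4 = 308; py1_4 = 56; center_x_5 = 72; center_y_5 = 172; radius_5 = 44; px0_6 = 68; py0_6 = 204; px1_6 = 180; py1_6 = 280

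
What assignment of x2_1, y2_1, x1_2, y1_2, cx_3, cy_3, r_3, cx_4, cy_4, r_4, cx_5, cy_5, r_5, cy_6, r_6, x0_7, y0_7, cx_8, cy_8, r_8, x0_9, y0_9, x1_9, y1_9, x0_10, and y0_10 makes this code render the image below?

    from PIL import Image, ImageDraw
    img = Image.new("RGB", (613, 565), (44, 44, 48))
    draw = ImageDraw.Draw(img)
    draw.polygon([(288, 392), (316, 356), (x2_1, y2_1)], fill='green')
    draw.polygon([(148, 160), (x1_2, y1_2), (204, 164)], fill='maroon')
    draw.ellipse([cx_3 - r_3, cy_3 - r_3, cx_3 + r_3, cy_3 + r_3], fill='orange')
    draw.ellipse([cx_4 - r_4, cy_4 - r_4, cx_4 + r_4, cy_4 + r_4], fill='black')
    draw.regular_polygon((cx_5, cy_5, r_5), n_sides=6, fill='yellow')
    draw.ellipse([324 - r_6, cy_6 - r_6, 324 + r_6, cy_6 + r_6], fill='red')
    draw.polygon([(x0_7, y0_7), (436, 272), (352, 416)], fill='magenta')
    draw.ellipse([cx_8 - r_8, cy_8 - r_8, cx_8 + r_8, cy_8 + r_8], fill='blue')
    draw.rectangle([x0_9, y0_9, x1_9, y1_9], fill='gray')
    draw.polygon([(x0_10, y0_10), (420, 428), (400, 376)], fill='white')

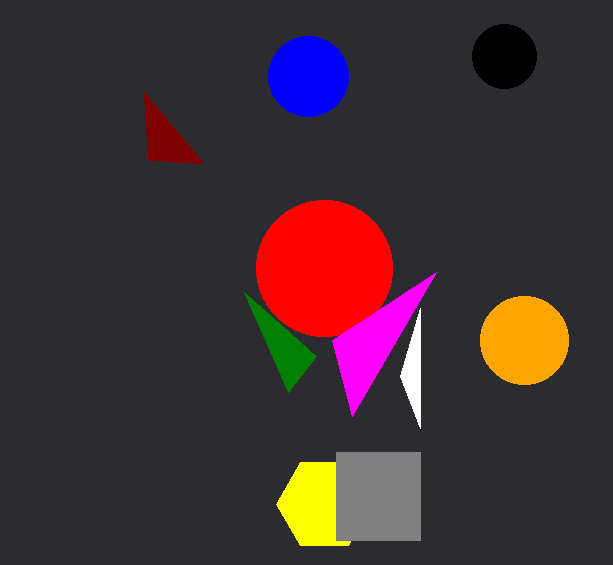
x2_1 = 244, y2_1 = 292, x1_2 = 144, y1_2 = 92, cx_3 = 524, cy_3 = 340, r_3 = 44, cx_4 = 504, cy_4 = 56, r_4 = 32, cx_5 = 324, cy_5 = 504, r_5 = 48, cy_6 = 268, r_6 = 68, x0_7 = 332, y0_7 = 340, cx_8 = 308, cy_8 = 76, r_8 = 40, x0_9 = 336, y0_9 = 452, x1_9 = 420, y1_9 = 540, x0_10 = 420, y0_10 = 308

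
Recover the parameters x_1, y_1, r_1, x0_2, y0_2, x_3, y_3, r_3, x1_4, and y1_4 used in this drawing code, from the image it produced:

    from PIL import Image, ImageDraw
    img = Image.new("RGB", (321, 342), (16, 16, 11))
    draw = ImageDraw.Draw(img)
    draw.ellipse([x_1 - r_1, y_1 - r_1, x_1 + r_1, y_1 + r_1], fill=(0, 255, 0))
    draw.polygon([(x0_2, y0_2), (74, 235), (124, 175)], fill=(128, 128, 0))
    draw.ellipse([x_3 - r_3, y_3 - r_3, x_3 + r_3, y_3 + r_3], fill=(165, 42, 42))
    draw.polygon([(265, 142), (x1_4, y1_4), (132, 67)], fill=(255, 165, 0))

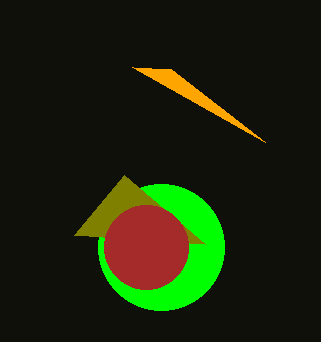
x_1 = 161; y_1 = 247; r_1 = 63; x0_2 = 205; y0_2 = 244; x_3 = 146; y_3 = 247; r_3 = 42; x1_4 = 171; y1_4 = 69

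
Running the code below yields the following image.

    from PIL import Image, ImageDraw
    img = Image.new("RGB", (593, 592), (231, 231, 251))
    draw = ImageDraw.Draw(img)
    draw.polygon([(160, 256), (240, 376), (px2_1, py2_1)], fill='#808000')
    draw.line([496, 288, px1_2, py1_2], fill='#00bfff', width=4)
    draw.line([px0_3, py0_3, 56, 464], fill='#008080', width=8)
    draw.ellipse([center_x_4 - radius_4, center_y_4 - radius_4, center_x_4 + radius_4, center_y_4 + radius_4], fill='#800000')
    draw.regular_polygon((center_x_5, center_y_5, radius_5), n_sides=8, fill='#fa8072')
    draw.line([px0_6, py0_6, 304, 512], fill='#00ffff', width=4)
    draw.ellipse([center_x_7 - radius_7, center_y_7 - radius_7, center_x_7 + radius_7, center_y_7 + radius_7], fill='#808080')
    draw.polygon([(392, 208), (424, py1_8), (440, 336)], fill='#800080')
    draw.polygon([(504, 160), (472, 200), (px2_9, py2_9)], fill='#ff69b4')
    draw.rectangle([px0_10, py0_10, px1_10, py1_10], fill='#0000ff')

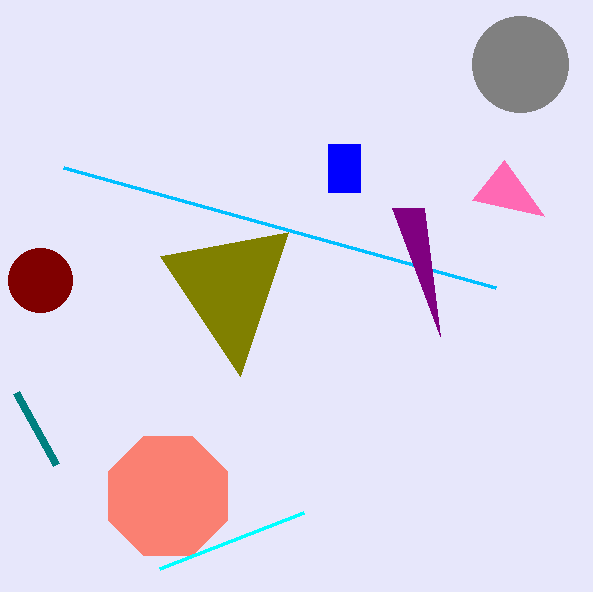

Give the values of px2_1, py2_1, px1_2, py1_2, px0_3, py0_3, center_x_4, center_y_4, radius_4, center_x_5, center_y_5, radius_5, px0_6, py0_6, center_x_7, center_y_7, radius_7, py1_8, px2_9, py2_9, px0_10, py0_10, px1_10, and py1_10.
px2_1 = 288; py2_1 = 232; px1_2 = 64; py1_2 = 168; px0_3 = 16; py0_3 = 392; center_x_4 = 40; center_y_4 = 280; radius_4 = 32; center_x_5 = 168; center_y_5 = 496; radius_5 = 64; px0_6 = 160; py0_6 = 568; center_x_7 = 520; center_y_7 = 64; radius_7 = 48; py1_8 = 208; px2_9 = 544; py2_9 = 216; px0_10 = 328; py0_10 = 144; px1_10 = 360; py1_10 = 192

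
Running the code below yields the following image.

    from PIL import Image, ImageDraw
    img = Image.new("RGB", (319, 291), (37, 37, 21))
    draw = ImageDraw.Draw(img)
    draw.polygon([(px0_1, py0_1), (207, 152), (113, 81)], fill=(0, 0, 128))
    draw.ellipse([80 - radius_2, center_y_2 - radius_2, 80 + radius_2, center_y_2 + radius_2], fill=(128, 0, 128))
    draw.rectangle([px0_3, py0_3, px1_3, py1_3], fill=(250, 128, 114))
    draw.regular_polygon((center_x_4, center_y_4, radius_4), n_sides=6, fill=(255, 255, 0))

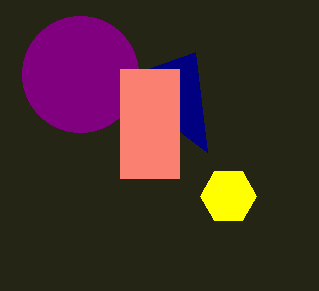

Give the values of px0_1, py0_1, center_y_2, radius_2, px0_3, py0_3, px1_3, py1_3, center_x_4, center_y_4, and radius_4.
px0_1 = 195
py0_1 = 52
center_y_2 = 74
radius_2 = 58
px0_3 = 120
py0_3 = 69
px1_3 = 179
py1_3 = 178
center_x_4 = 228
center_y_4 = 196
radius_4 = 28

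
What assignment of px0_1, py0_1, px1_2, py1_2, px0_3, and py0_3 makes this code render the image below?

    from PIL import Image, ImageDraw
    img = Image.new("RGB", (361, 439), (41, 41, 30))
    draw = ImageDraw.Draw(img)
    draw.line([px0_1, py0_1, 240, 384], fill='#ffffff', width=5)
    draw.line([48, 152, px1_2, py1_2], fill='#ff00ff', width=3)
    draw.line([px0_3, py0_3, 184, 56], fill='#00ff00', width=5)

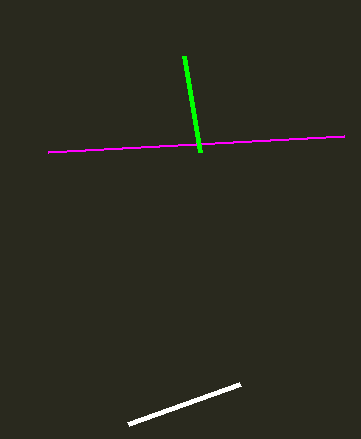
px0_1 = 128, py0_1 = 424, px1_2 = 344, py1_2 = 136, px0_3 = 200, py0_3 = 152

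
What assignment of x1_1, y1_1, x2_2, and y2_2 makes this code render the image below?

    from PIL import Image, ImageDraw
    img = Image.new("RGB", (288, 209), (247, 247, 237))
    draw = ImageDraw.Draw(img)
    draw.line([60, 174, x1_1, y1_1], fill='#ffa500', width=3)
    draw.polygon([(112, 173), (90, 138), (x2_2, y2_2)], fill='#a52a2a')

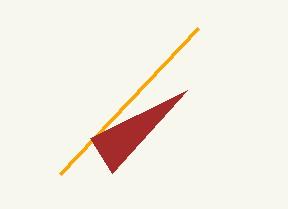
x1_1 = 198
y1_1 = 28
x2_2 = 187
y2_2 = 90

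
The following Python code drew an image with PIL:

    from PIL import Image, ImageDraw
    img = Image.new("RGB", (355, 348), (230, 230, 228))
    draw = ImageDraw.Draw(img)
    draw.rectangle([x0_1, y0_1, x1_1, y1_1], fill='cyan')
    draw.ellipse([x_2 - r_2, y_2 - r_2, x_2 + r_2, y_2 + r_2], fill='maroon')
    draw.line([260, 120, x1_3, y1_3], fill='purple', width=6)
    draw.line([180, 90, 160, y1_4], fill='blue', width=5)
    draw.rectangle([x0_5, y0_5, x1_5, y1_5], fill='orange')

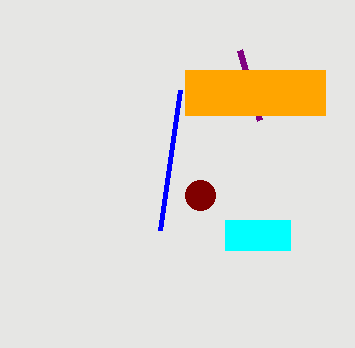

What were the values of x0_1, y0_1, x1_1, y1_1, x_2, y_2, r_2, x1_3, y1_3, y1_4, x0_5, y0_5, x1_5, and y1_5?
x0_1 = 225
y0_1 = 220
x1_1 = 290
y1_1 = 250
x_2 = 200
y_2 = 195
r_2 = 15
x1_3 = 240
y1_3 = 50
y1_4 = 230
x0_5 = 185
y0_5 = 70
x1_5 = 325
y1_5 = 115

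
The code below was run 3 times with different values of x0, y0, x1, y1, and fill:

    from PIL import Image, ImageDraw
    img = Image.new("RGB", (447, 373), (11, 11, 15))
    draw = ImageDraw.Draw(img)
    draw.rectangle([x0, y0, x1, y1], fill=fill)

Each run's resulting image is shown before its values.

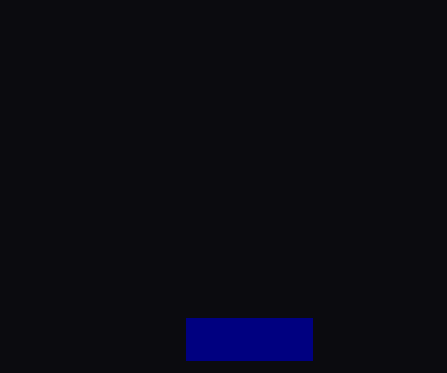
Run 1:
x0 = 186
y0 = 318
x1 = 312
y1 = 360
fill = 'navy'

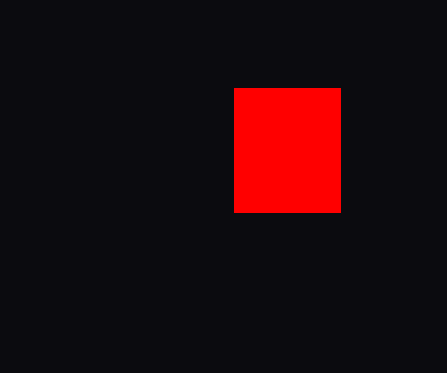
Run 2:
x0 = 234; y0 = 88; x1 = 340; y1 = 212; fill = 'red'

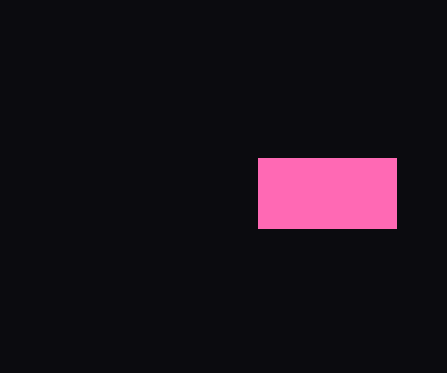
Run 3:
x0 = 258
y0 = 158
x1 = 396
y1 = 228
fill = 'hotpink'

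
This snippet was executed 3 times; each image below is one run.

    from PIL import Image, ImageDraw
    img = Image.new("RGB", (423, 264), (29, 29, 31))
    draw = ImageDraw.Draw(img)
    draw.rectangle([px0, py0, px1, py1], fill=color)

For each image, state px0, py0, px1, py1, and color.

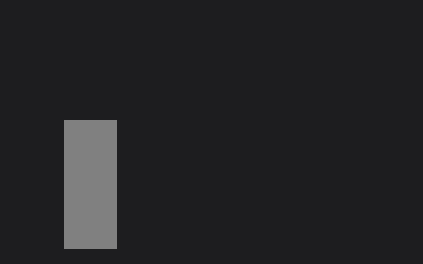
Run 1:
px0 = 64
py0 = 120
px1 = 116
py1 = 248
color = 'gray'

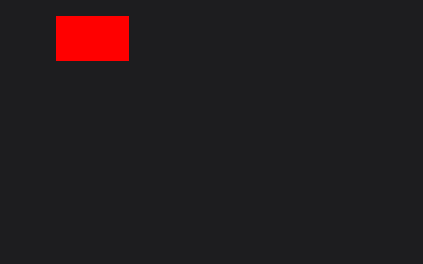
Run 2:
px0 = 56, py0 = 16, px1 = 128, py1 = 60, color = 'red'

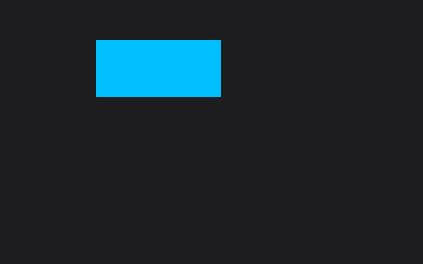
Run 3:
px0 = 96, py0 = 40, px1 = 220, py1 = 96, color = 'deepskyblue'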